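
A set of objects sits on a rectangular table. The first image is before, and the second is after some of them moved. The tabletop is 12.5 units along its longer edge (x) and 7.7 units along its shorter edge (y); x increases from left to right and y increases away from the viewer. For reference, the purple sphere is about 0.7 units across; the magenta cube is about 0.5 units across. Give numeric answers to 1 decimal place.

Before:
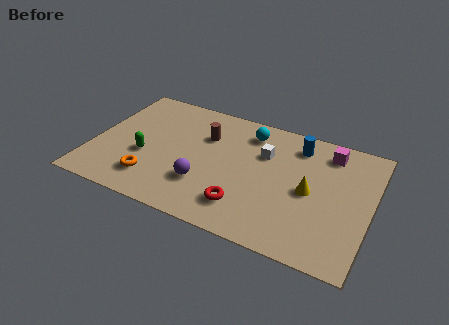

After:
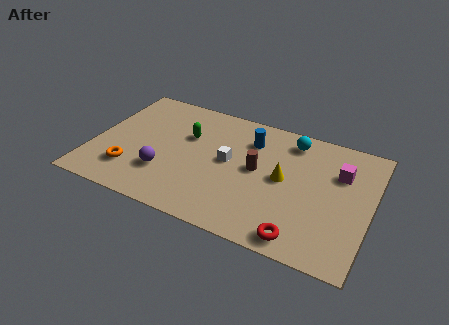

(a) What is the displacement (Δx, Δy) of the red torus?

(2.6, -0.8)

From the two frames, the red torus sits at roughly (7.1, 1.7) before and (9.7, 0.9) after.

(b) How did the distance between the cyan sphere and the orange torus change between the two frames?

+2.2

They were about 6.0 units apart before and 8.2 after — 2.2 units further apart.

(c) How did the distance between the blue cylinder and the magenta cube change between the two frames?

+2.7

Before: roughly 1.4 units apart; after: 4.1. That's 2.7 units further apart.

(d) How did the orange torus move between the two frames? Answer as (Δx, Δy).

(-1.0, 0.2)

From the two frames, the orange torus sits at roughly (2.9, 1.7) before and (1.9, 1.9) after.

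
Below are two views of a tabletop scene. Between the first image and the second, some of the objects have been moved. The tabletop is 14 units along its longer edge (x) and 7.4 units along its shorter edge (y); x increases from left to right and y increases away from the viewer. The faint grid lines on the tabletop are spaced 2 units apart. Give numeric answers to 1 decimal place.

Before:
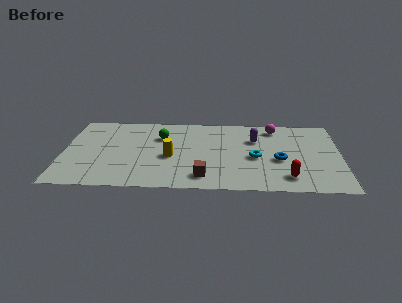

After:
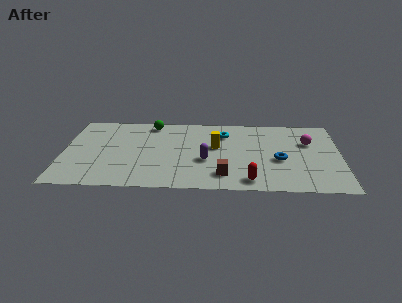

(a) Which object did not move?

the blue torus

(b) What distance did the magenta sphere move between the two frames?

2.2

The magenta sphere moved from about (10.7, 6.3) to (12.4, 4.9), a distance of √(1.7² + 1.4²) ≈ 2.2.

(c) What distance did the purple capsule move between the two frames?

3.3

The purple capsule moved from about (9.7, 5.1) to (7.2, 2.9), a distance of √(2.5² + 2.2²) ≈ 3.3.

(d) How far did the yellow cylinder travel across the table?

2.5

From (5.4, 3.2) to (7.7, 4.3), the yellow cylinder covered √(2.3² + 1.1²) ≈ 2.5 units.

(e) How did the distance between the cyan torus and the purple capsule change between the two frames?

+1.0

The distance was about 1.8 in the first image and 2.8 in the second, so they moved 1.0 units further apart.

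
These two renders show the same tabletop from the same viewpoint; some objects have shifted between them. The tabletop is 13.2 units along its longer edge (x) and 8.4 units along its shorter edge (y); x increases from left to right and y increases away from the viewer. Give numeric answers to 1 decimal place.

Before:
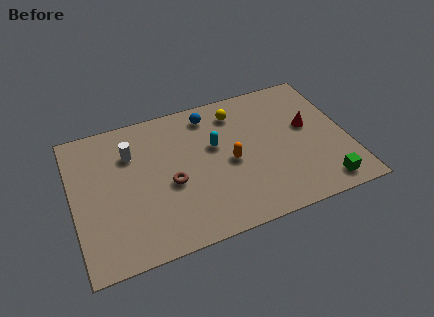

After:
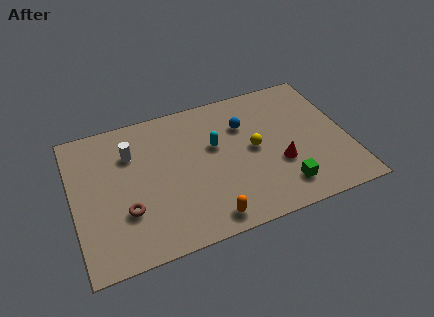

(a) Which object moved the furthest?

the orange capsule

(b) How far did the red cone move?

2.4

The red cone was near (11.4, 4.8) before and (9.8, 3.0) after, so it travelled √(1.6² + 1.8²) ≈ 2.4 units.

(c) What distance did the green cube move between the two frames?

2.0

The green cube moved from about (11.7, 1.1) to (9.8, 1.6), a distance of √(1.9² + 0.5²) ≈ 2.0.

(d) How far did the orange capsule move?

3.2

The orange capsule was near (7.5, 3.9) before and (6.1, 1.0) after, so it travelled √(1.4² + 2.9²) ≈ 3.2 units.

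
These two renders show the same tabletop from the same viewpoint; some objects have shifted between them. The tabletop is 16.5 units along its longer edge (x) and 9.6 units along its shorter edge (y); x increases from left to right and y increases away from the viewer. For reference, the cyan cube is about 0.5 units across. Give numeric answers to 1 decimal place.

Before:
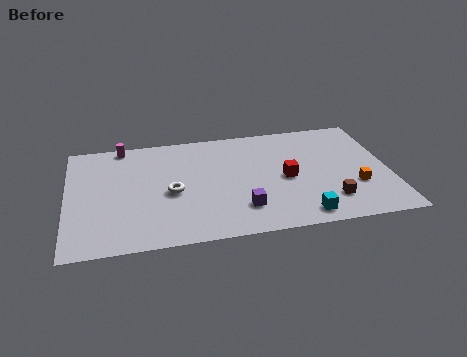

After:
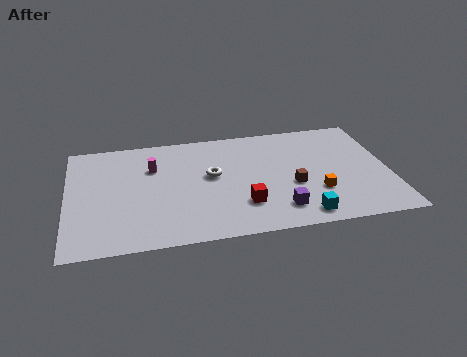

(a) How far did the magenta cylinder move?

2.7

The magenta cylinder moved from about (2.9, 8.8) to (4.4, 6.6), a distance of √(1.5² + 2.2²) ≈ 2.7.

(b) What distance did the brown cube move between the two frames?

2.4

The brown cube was near (13.3, 2.2) before and (11.5, 3.8) after, so it travelled √(1.8² + 1.6²) ≈ 2.4 units.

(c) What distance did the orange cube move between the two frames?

2.0

The orange cube moved from about (14.7, 3.2) to (12.7, 3.0), a distance of √(2.0² + 0.2²) ≈ 2.0.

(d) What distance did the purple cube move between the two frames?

1.9

The purple cube moved from about (8.8, 2.3) to (10.7, 1.9), a distance of √(1.9² + 0.4²) ≈ 1.9.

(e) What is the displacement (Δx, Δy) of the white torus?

(2.1, 1.1)

From the two frames, the white torus sits at roughly (5.3, 4.3) before and (7.4, 5.4) after.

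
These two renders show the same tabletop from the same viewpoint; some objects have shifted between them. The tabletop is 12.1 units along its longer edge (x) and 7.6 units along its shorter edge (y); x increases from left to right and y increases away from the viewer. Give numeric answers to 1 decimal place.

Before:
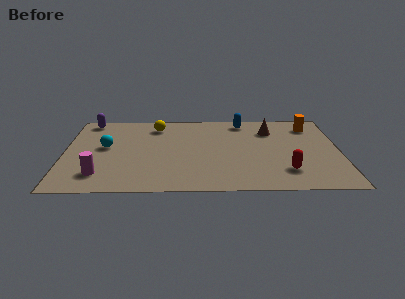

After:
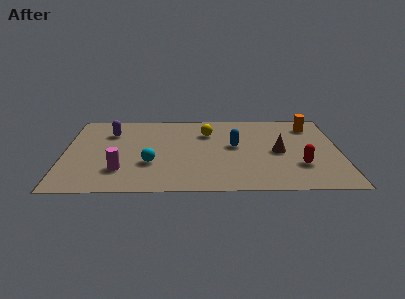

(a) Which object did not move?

the orange cylinder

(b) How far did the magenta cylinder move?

1.0

The magenta cylinder moved from about (1.6, 1.6) to (2.5, 2.0), a distance of √(0.9² + 0.4²) ≈ 1.0.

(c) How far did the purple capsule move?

1.6

The purple capsule moved from about (1.0, 6.8) to (2.0, 5.6), a distance of √(1.0² + 1.2²) ≈ 1.6.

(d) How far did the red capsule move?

0.8

The red capsule was near (9.7, 1.8) before and (10.3, 2.3) after, so it travelled √(0.6² + 0.5²) ≈ 0.8 units.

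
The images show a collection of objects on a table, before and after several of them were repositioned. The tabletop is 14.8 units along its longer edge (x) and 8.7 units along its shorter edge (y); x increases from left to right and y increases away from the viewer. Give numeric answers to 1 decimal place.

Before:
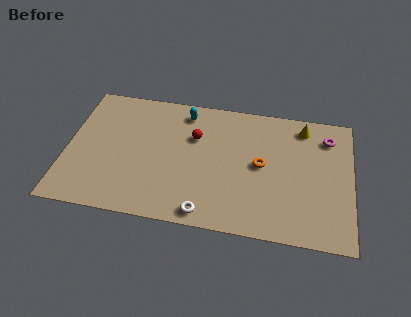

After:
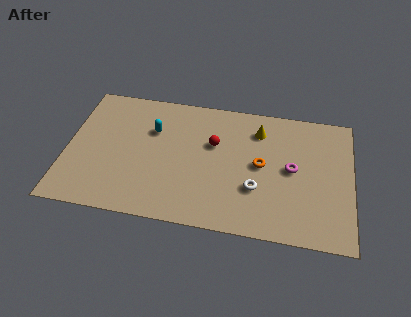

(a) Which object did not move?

the orange torus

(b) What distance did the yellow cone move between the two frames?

2.4

The yellow cone was near (12.2, 7.4) before and (9.9, 6.8) after, so it travelled √(2.3² + 0.6²) ≈ 2.4 units.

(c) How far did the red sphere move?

1.0

From (6.6, 5.8) to (7.6, 5.5), the red sphere covered √(1.0² + 0.3²) ≈ 1.0 units.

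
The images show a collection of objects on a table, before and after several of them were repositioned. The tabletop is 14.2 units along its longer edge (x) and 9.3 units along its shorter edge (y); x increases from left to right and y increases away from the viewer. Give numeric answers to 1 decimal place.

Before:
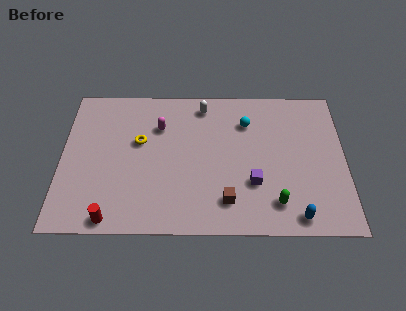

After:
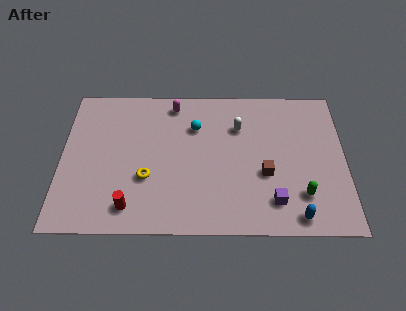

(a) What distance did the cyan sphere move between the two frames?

2.6

From (9.3, 6.9) to (6.7, 6.6), the cyan sphere covered √(2.6² + 0.3²) ≈ 2.6 units.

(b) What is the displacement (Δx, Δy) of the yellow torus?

(0.4, -2.3)

From the two frames, the yellow torus sits at roughly (3.9, 5.6) before and (4.3, 3.3) after.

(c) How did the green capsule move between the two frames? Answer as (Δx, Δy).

(1.3, 0.5)

From the two frames, the green capsule sits at roughly (10.7, 1.8) before and (12.0, 2.3) after.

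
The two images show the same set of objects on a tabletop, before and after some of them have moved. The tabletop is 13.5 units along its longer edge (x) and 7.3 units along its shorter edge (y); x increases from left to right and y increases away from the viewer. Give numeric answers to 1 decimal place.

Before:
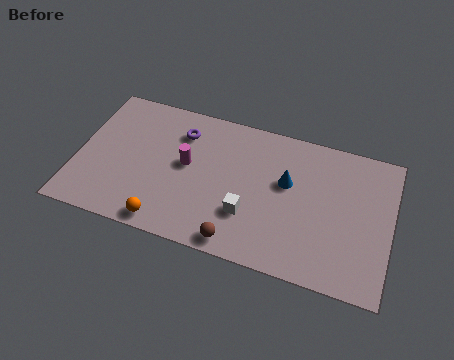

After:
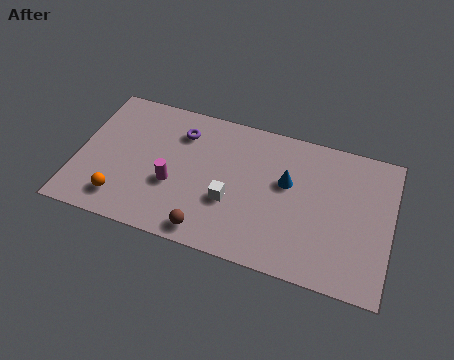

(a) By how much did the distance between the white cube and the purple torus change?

-0.8

The distance was about 4.6 in the first image and 3.8 in the second, so they moved 0.8 units closer together.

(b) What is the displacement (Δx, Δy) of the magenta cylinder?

(-0.5, -1.2)

The magenta cylinder was at about (4.7, 4.0) and moved to about (4.2, 2.8).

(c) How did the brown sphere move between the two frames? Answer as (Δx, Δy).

(-1.3, 0.1)

From the two frames, the brown sphere sits at roughly (7.2, 0.8) before and (5.9, 0.9) after.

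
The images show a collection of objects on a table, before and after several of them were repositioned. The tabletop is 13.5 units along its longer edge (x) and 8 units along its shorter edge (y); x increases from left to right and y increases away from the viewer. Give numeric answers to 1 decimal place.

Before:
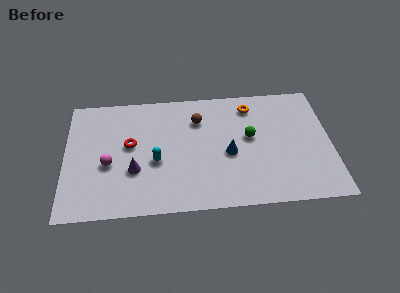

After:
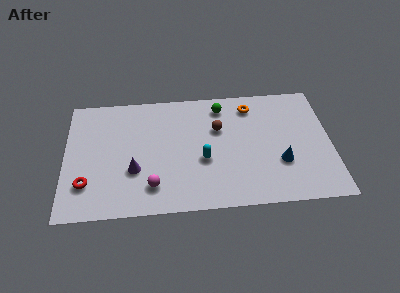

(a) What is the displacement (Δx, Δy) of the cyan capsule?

(2.4, -0.1)

The cyan capsule was at about (4.6, 3.3) and moved to about (7.0, 3.2).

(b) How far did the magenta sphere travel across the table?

2.7

The magenta sphere was near (2.2, 3.3) before and (4.4, 1.7) after, so it travelled √(2.2² + 1.6²) ≈ 2.7 units.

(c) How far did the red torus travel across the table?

3.3

The red torus was near (3.3, 4.5) before and (1.1, 2.1) after, so it travelled √(2.2² + 2.4²) ≈ 3.3 units.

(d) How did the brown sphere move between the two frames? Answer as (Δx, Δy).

(1.0, -0.7)

The brown sphere was at about (6.8, 5.9) and moved to about (7.8, 5.2).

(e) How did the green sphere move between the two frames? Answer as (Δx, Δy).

(-1.4, 2.2)

From the two frames, the green sphere sits at roughly (9.4, 4.5) before and (8.0, 6.7) after.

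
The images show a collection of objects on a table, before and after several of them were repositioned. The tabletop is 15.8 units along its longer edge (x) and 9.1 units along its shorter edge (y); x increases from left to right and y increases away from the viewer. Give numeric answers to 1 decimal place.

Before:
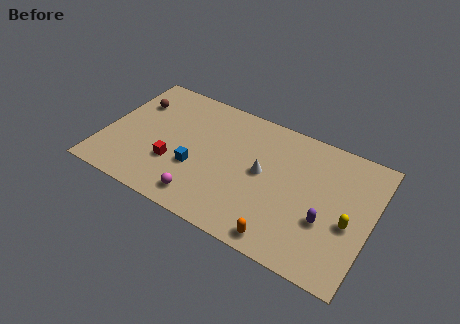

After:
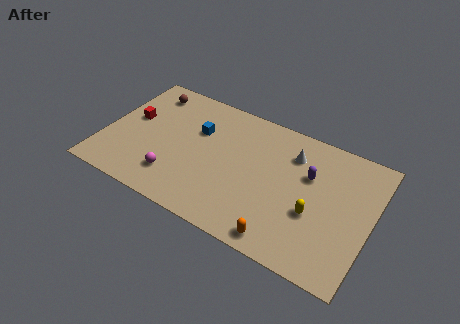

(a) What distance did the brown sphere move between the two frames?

1.3

The brown sphere was near (1.4, 6.5) before and (2.0, 7.6) after, so it travelled √(0.6² + 1.1²) ≈ 1.3 units.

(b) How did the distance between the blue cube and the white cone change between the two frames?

+1.6

The distance was about 4.1 in the first image and 5.7 in the second, so they moved 1.6 units further apart.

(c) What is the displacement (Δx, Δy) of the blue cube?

(-0.3, 2.7)

From the two frames, the blue cube sits at roughly (5.6, 3.3) before and (5.3, 6.0) after.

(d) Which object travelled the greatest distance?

the red cube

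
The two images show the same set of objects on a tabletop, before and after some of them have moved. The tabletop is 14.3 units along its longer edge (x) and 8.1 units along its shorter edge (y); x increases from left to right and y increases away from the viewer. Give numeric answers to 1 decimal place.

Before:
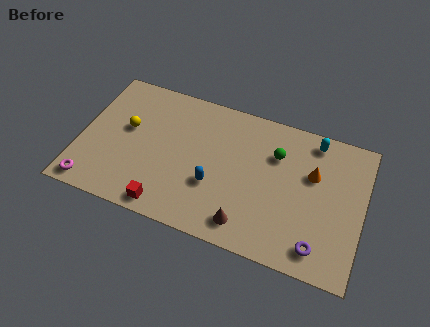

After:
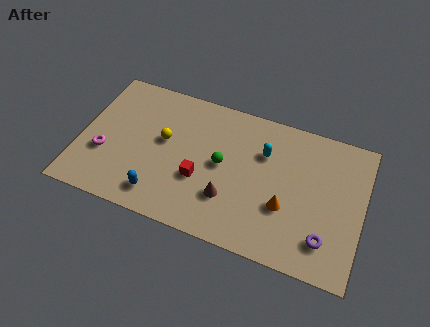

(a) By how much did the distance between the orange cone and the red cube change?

-3.9

They were about 8.2 units apart before and 4.3 after — 3.9 units closer together.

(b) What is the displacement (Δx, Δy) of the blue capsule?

(-2.6, -1.5)

From the two frames, the blue capsule sits at roughly (6.9, 2.9) before and (4.3, 1.4) after.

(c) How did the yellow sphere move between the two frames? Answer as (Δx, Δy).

(1.9, -0.1)

The yellow sphere was at about (2.3, 4.7) and moved to about (4.2, 4.6).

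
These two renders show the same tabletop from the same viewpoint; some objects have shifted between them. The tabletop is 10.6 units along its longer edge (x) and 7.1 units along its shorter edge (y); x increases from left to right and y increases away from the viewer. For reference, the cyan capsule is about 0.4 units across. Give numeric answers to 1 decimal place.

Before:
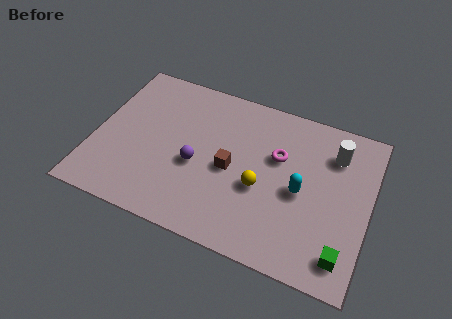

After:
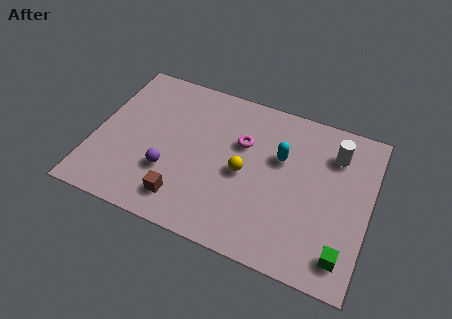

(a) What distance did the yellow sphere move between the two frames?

0.8

The yellow sphere was near (6.5, 2.9) before and (5.8, 3.3) after, so it travelled √(0.7² + 0.4²) ≈ 0.8 units.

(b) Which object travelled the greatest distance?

the brown cube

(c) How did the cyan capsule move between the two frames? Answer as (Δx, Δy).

(-0.9, 1.2)

From the two frames, the cyan capsule sits at roughly (8.0, 3.3) before and (7.1, 4.5) after.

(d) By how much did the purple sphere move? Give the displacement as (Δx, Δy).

(-1.0, -0.7)

The purple sphere started near (4.0, 3.0) and ended near (3.0, 2.3).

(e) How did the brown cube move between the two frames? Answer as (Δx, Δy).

(-1.6, -2.0)

From the two frames, the brown cube sits at roughly (5.3, 3.3) before and (3.7, 1.3) after.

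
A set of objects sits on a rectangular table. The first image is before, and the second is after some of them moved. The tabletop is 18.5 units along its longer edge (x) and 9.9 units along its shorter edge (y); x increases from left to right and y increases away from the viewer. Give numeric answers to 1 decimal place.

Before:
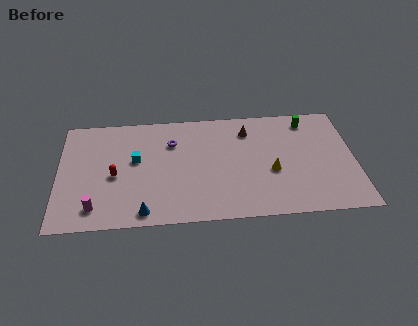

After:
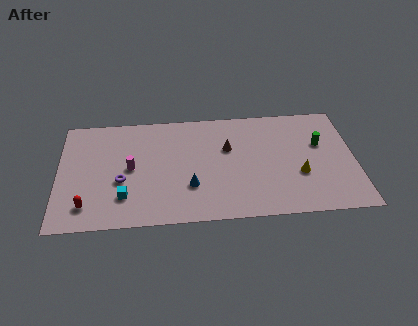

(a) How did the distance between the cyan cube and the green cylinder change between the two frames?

+1.6

The distance was about 11.2 in the first image and 12.8 in the second, so they moved 1.6 units further apart.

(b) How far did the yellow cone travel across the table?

1.7

The yellow cone was near (13.3, 4.0) before and (15.0, 3.6) after, so it travelled √(1.7² + 0.4²) ≈ 1.7 units.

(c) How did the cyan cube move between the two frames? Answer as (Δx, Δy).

(-0.7, -3.2)

From the two frames, the cyan cube sits at roughly (4.8, 5.7) before and (4.1, 2.5) after.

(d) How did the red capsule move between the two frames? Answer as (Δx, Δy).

(-1.7, -2.5)

From the two frames, the red capsule sits at roughly (3.5, 4.4) before and (1.8, 1.9) after.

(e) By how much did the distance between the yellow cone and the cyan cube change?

+2.3

Before: roughly 8.7 units apart; after: 11.0. That's 2.3 units further apart.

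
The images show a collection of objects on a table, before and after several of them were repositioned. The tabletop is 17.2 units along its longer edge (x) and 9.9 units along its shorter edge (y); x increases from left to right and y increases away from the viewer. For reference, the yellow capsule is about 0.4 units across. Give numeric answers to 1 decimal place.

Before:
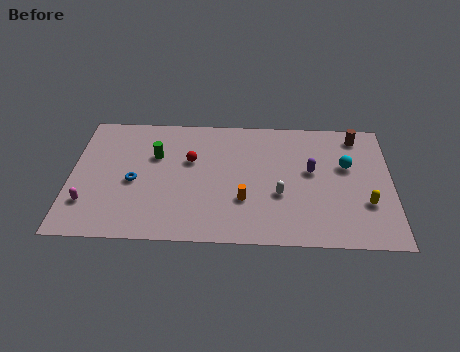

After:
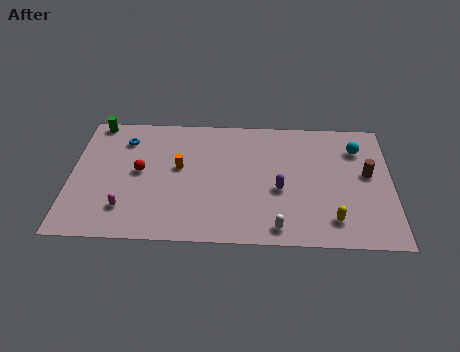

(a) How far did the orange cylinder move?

4.2

The orange cylinder was near (9.3, 3.2) before and (5.8, 5.6) after, so it travelled √(3.5² + 2.4²) ≈ 4.2 units.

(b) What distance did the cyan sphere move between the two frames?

1.5

From (14.8, 6.1) to (15.4, 7.5), the cyan sphere covered √(0.6² + 1.4²) ≈ 1.5 units.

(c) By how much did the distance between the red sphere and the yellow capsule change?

+0.9

The distance was about 9.9 in the first image and 10.8 in the second, so they moved 0.9 units further apart.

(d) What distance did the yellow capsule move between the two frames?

2.2

The yellow capsule moved from about (15.8, 3.2) to (14.0, 1.9), a distance of √(1.8² + 1.3²) ≈ 2.2.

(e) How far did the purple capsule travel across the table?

2.3

From (12.9, 5.6) to (11.2, 4.1), the purple capsule covered √(1.7² + 1.5²) ≈ 2.3 units.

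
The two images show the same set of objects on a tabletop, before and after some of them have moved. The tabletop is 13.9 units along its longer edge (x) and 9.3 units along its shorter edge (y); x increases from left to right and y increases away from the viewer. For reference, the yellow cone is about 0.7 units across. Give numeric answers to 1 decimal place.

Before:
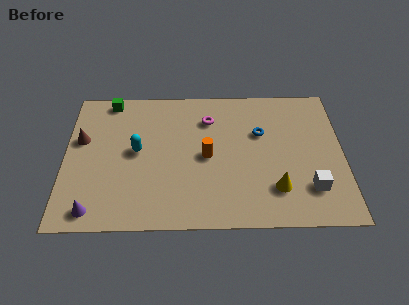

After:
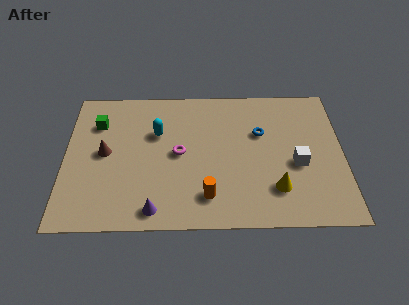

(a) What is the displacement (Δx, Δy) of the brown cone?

(1.2, -0.9)

The brown cone was at about (0.8, 5.7) and moved to about (2.0, 4.8).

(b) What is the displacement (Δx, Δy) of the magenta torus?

(-1.5, -2.3)

The magenta torus was at about (7.2, 7.0) and moved to about (5.7, 4.7).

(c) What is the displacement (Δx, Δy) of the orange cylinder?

(0.0, -2.6)

The orange cylinder was at about (7.1, 4.5) and moved to about (7.1, 1.9).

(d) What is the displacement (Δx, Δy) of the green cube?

(-0.6, -1.6)

The green cube was at about (2.2, 8.4) and moved to about (1.6, 6.8).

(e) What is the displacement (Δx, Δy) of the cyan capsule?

(1.0, 1.2)

From the two frames, the cyan capsule sits at roughly (3.6, 4.9) before and (4.6, 6.1) after.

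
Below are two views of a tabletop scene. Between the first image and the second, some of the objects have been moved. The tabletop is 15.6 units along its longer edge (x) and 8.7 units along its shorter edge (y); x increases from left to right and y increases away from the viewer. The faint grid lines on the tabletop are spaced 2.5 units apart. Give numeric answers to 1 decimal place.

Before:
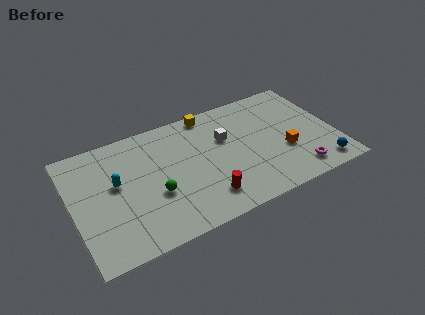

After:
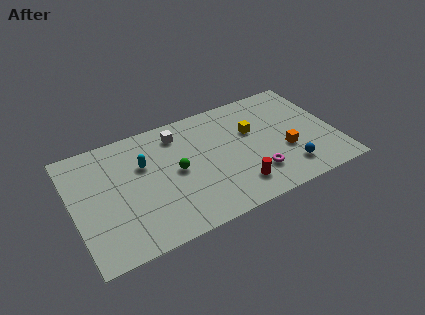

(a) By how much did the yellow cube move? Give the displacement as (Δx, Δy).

(2.3, -2.4)

The yellow cube started near (8.5, 7.9) and ended near (10.8, 5.5).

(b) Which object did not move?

the orange cube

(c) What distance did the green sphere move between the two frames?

1.8

The green sphere was near (4.7, 3.3) before and (6.1, 4.4) after, so it travelled √(1.4² + 1.1²) ≈ 1.8 units.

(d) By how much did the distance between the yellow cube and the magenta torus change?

-4.6

They were about 7.9 units apart before and 3.3 after — 4.6 units closer together.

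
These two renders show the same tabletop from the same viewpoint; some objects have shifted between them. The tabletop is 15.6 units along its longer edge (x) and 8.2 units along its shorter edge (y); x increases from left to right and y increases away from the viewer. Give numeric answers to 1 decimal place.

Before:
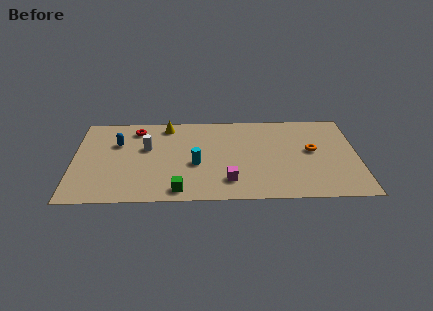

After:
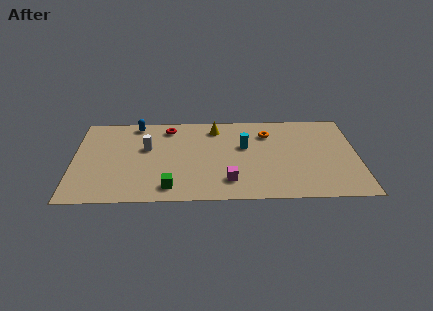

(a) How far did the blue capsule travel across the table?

2.1

From (2.4, 5.5) to (3.4, 7.3), the blue capsule covered √(1.0² + 1.8²) ≈ 2.1 units.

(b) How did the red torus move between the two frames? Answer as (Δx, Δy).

(1.8, 0.1)

From the two frames, the red torus sits at roughly (3.4, 6.8) before and (5.2, 6.9) after.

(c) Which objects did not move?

the white cylinder and the magenta cube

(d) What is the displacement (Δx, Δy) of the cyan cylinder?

(2.7, 1.6)

From the two frames, the cyan cylinder sits at roughly (6.7, 3.4) before and (9.4, 5.0) after.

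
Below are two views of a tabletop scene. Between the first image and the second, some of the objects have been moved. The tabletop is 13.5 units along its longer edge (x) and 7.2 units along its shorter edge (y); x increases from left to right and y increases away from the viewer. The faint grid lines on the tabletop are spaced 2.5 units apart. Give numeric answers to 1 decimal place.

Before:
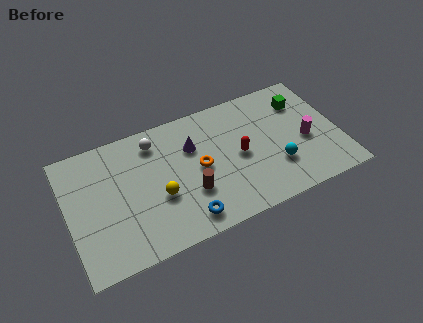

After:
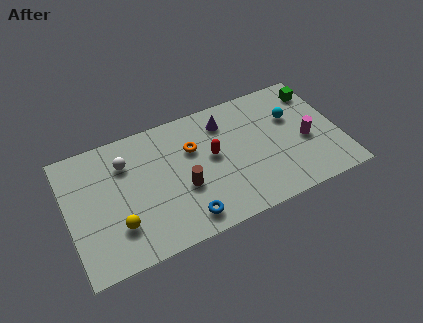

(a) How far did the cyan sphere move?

2.7

The cyan sphere was near (10.2, 2.2) before and (11.3, 4.7) after, so it travelled √(1.1² + 2.5²) ≈ 2.7 units.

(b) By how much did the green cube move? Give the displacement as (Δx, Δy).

(0.8, 0.4)

From the two frames, the green cube sits at roughly (11.9, 5.4) before and (12.7, 5.8) after.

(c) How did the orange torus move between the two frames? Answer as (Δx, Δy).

(-0.2, 1.2)

The orange torus started near (6.5, 3.6) and ended near (6.3, 4.8).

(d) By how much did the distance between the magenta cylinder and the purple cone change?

-1.2

They were about 5.8 units apart before and 4.6 after — 1.2 units closer together.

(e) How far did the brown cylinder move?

0.5

From (5.9, 2.4) to (5.6, 2.8), the brown cylinder covered √(0.3² + 0.4²) ≈ 0.5 units.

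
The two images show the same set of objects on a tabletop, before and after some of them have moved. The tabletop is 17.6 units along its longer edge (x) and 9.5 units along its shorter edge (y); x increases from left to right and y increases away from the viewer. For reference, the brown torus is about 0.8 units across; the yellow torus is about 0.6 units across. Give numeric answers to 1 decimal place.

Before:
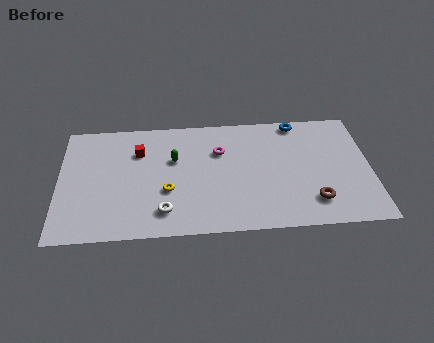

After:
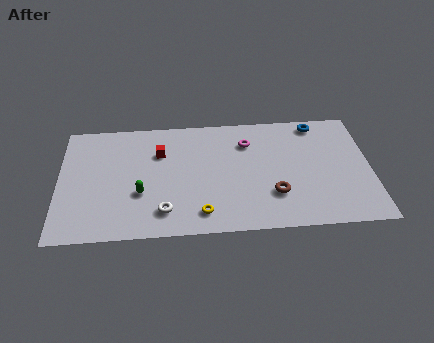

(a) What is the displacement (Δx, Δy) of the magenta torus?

(1.6, 0.6)

The magenta torus was at about (9.1, 6.5) and moved to about (10.7, 7.1).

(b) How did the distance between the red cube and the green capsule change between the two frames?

+1.2

Before: roughly 2.2 units apart; after: 3.4. That's 1.2 units further apart.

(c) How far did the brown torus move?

2.3

The brown torus moved from about (14.3, 2.1) to (12.1, 2.8), a distance of √(2.2² + 0.7²) ≈ 2.3.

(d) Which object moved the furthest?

the green capsule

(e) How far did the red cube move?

1.2

From (4.5, 6.8) to (5.7, 6.6), the red cube covered √(1.2² + 0.2²) ≈ 1.2 units.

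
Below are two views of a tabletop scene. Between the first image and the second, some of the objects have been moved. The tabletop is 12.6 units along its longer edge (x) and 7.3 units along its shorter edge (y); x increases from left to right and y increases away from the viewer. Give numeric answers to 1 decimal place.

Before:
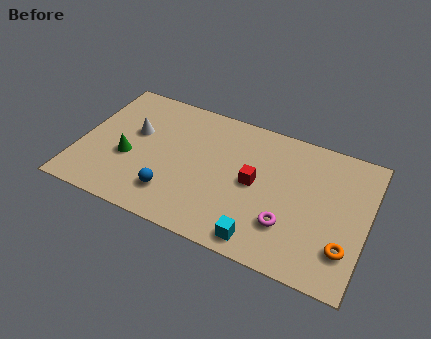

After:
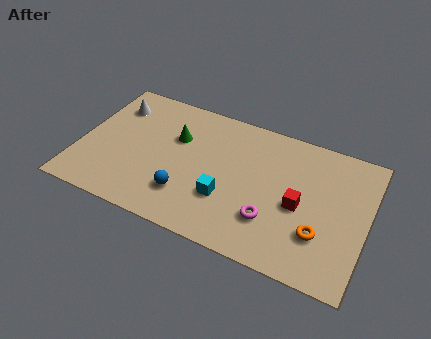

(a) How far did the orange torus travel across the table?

1.1

From (11.8, 1.9) to (10.7, 2.2), the orange torus covered √(1.1² + 0.3²) ≈ 1.1 units.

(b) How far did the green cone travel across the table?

2.7

The green cone was near (2.2, 2.9) before and (4.1, 4.8) after, so it travelled √(1.9² + 1.9²) ≈ 2.7 units.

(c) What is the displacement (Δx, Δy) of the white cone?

(-1.1, 1.2)

The white cone was at about (2.3, 4.4) and moved to about (1.2, 5.6).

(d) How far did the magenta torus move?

0.7

From (9.3, 2.1) to (8.6, 2.1), the magenta torus covered √(0.7² + 0.0²) ≈ 0.7 units.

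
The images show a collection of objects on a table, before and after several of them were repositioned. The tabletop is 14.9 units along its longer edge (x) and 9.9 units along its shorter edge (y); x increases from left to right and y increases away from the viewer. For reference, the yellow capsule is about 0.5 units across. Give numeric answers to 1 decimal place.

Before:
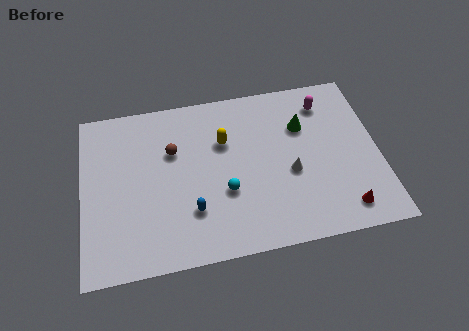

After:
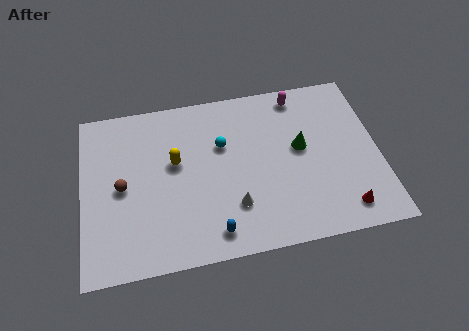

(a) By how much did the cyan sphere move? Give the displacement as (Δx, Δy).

(0.0, 2.8)

The cyan sphere started near (7.1, 3.6) and ended near (7.1, 6.4).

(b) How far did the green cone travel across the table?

1.3

From (11.2, 6.8) to (11.0, 5.5), the green cone covered √(0.2² + 1.3²) ≈ 1.3 units.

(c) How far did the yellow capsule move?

2.6

From (7.2, 6.6) to (4.7, 5.8), the yellow capsule covered √(2.5² + 0.8²) ≈ 2.6 units.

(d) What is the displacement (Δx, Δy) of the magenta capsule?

(-1.3, 0.7)

The magenta capsule started near (12.4, 8.0) and ended near (11.1, 8.7).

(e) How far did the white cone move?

3.2

The white cone moved from about (10.4, 4.1) to (7.5, 2.7), a distance of √(2.9² + 1.4²) ≈ 3.2.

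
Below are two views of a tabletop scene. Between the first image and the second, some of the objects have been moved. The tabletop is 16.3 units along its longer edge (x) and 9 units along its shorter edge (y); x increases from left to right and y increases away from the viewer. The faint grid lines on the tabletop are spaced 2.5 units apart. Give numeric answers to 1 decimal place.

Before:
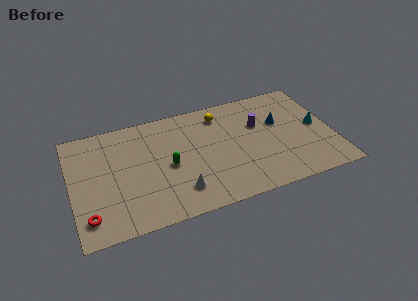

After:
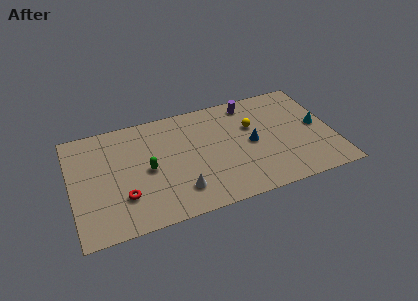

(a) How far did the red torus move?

2.4

The red torus was near (0.9, 1.7) before and (3.1, 2.6) after, so it travelled √(2.2² + 0.9²) ≈ 2.4 units.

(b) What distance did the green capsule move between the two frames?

1.3

The green capsule was near (6.0, 4.2) before and (4.7, 4.3) after, so it travelled √(1.3² + 0.1²) ≈ 1.3 units.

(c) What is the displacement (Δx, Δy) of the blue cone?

(-1.9, -1.2)

The blue cone started near (13.1, 5.6) and ended near (11.2, 4.4).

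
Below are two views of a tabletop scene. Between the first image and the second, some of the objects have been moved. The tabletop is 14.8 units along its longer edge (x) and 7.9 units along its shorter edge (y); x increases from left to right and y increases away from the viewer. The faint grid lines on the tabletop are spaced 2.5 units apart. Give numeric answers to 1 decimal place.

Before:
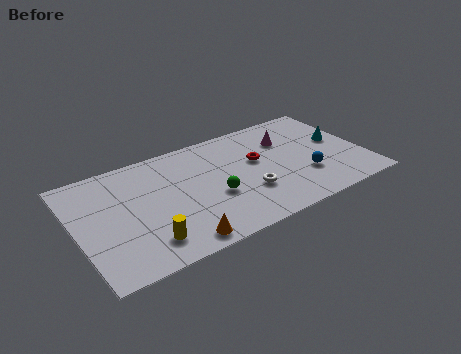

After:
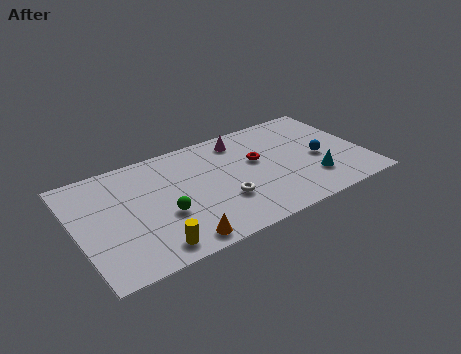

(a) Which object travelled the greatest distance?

the cyan cone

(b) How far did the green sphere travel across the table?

2.6

From (6.9, 3.1) to (4.3, 3.0), the green sphere covered √(2.6² + 0.1²) ≈ 2.6 units.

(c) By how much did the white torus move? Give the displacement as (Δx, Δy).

(-1.3, 0.0)

From the two frames, the white torus sits at roughly (8.6, 2.6) before and (7.3, 2.6) after.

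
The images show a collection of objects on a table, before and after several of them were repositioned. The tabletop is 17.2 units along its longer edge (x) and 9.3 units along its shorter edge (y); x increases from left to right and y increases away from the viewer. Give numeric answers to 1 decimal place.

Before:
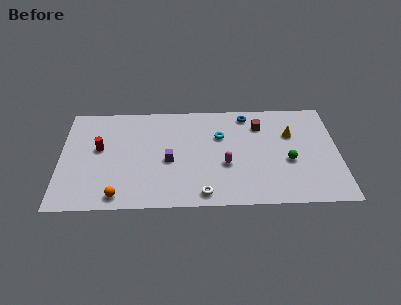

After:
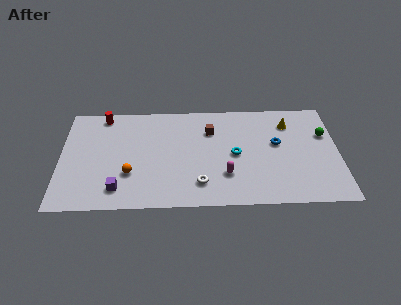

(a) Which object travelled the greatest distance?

the purple cube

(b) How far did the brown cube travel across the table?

3.1

The brown cube moved from about (12.4, 7.1) to (9.3, 6.7), a distance of √(3.1² + 0.4²) ≈ 3.1.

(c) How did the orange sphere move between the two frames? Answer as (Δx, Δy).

(0.7, 1.9)

From the two frames, the orange sphere sits at roughly (3.6, 1.1) before and (4.3, 3.0) after.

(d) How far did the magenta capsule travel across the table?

0.9

From (10.2, 3.6) to (10.2, 2.7), the magenta capsule covered √(0.0² + 0.9²) ≈ 0.9 units.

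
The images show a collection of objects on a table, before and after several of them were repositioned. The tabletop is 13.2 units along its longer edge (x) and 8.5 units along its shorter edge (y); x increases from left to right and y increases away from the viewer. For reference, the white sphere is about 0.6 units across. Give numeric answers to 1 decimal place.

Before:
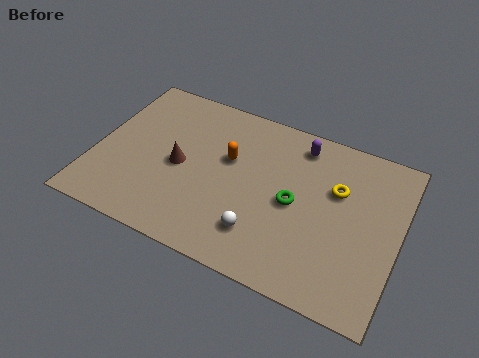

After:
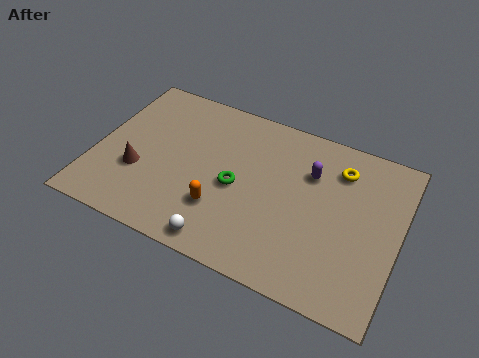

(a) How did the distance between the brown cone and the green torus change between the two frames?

-0.7

They were about 5.0 units apart before and 4.3 after — 0.7 units closer together.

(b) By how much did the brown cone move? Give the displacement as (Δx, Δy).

(-1.7, -1.0)

The brown cone started near (3.7, 4.0) and ended near (2.0, 3.0).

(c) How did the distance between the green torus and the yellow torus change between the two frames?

+2.8

The distance was about 2.2 in the first image and 5.0 in the second, so they moved 2.8 units further apart.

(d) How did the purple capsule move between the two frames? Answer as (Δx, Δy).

(0.6, -1.3)

The purple capsule was at about (8.6, 7.2) and moved to about (9.2, 5.9).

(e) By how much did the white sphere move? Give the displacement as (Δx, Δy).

(-1.5, -1.1)

From the two frames, the white sphere sits at roughly (7.5, 2.0) before and (6.0, 0.9) after.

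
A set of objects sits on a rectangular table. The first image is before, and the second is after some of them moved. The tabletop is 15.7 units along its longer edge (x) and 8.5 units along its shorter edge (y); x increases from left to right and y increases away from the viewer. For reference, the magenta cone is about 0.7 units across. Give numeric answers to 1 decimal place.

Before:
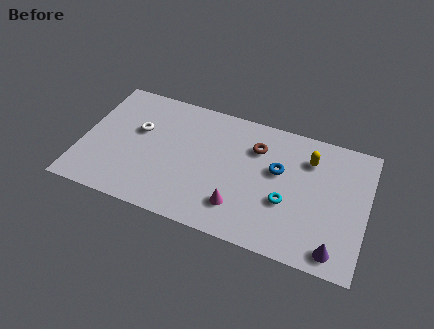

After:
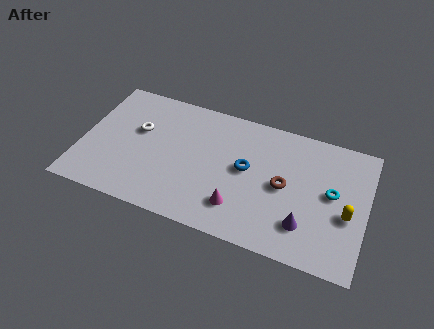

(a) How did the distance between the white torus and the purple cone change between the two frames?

-1.9

The distance was about 11.9 in the first image and 10.0 in the second, so they moved 1.9 units closer together.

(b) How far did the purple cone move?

2.0

The purple cone moved from about (14.2, 1.1) to (12.5, 2.1), a distance of √(1.7² + 1.0²) ≈ 2.0.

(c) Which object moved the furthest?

the yellow capsule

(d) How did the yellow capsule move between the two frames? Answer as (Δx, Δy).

(2.3, -2.9)

The yellow capsule was at about (12.4, 6.4) and moved to about (14.7, 3.5).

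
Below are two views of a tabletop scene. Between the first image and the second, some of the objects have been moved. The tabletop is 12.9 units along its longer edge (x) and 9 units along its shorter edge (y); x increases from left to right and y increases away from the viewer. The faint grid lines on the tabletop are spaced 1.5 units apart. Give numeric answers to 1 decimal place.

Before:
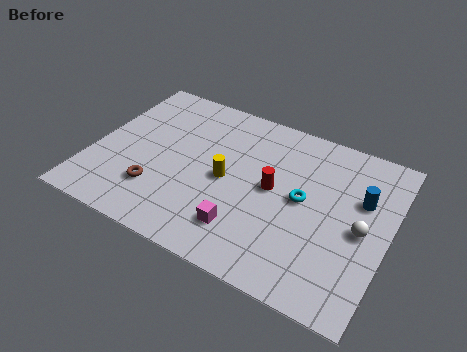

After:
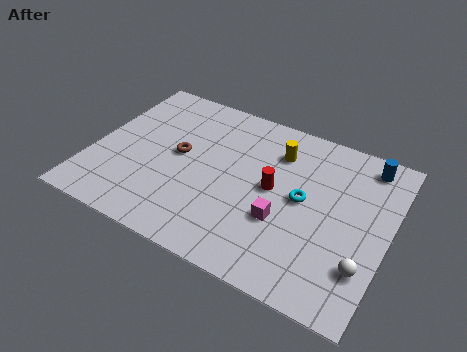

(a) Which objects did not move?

the cyan torus and the red cylinder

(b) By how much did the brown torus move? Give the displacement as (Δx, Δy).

(0.6, 2.4)

The brown torus started near (3.1, 2.4) and ended near (3.7, 4.8).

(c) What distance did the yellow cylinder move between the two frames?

3.1

The yellow cylinder moved from about (5.9, 4.3) to (7.8, 6.8), a distance of √(1.9² + 2.5²) ≈ 3.1.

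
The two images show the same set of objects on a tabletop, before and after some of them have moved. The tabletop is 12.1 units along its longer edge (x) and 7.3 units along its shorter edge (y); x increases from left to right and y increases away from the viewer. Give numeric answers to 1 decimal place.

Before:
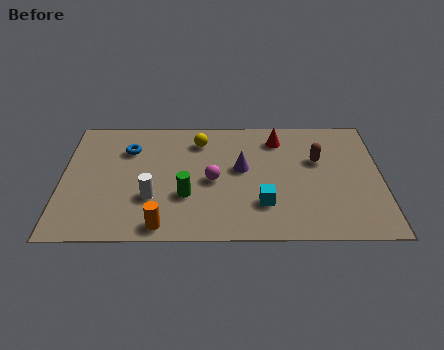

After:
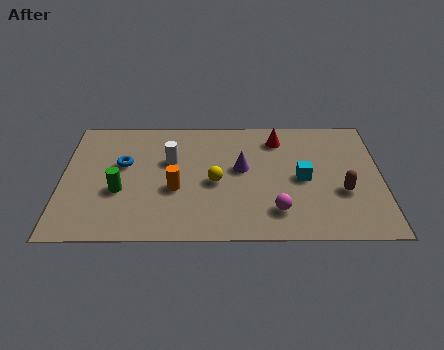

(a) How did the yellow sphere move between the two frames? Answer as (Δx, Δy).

(0.6, -2.5)

The yellow sphere started near (5.2, 5.8) and ended near (5.8, 3.3).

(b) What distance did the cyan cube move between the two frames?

2.1

The cyan cube moved from about (7.6, 2.0) to (9.1, 3.5), a distance of √(1.5² + 1.5²) ≈ 2.1.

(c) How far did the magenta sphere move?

3.0

From (5.7, 3.4) to (8.1, 1.6), the magenta sphere covered √(2.4² + 1.8²) ≈ 3.0 units.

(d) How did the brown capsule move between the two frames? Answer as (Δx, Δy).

(0.9, -1.9)

The brown capsule started near (9.7, 4.6) and ended near (10.6, 2.7).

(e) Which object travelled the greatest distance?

the magenta sphere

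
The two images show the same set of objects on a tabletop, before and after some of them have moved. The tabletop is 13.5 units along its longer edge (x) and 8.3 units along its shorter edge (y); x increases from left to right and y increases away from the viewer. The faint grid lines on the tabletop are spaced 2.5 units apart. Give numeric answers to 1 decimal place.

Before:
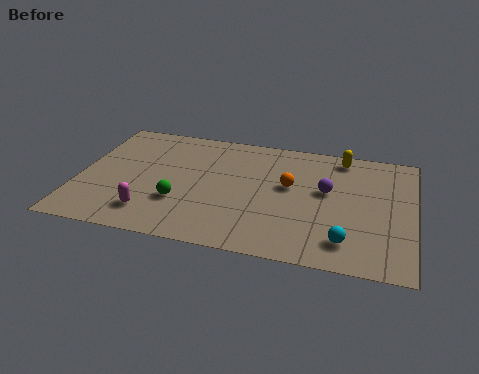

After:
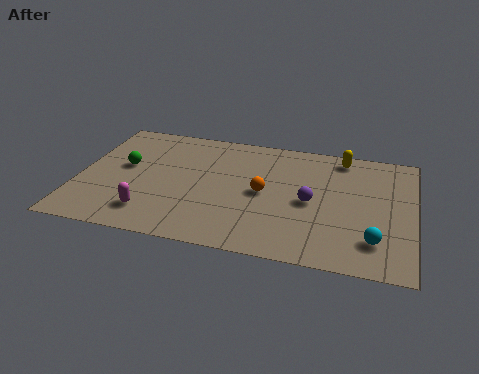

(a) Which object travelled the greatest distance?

the green sphere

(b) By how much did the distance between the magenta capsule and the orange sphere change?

-1.2

They were about 6.2 units apart before and 5.0 after — 1.2 units closer together.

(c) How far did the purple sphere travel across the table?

1.1

From (10.0, 4.8) to (9.4, 3.9), the purple sphere covered √(0.6² + 0.9²) ≈ 1.1 units.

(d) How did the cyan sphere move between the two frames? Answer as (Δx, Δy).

(1.1, 0.3)

The cyan sphere started near (10.9, 1.6) and ended near (12.0, 1.9).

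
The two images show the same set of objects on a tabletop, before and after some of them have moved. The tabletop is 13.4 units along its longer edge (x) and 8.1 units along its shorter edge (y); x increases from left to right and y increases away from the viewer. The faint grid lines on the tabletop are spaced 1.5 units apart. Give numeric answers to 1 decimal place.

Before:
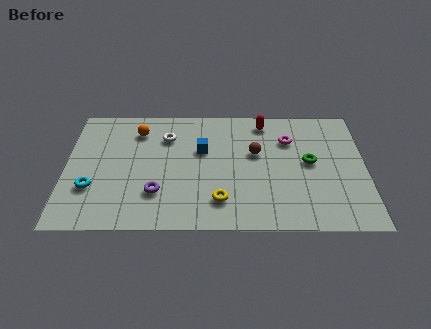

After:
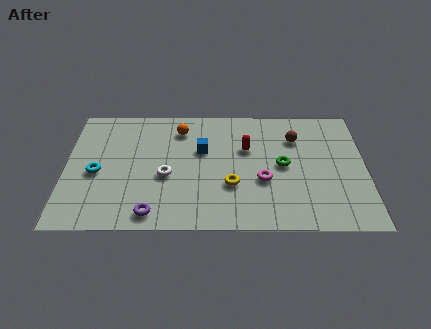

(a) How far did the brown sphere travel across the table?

2.1

From (8.5, 4.9) to (10.3, 5.9), the brown sphere covered √(1.8² + 1.0²) ≈ 2.1 units.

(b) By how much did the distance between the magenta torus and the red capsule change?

+0.6

The distance was about 1.6 in the first image and 2.2 in the second, so they moved 0.6 units further apart.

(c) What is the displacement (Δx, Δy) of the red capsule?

(-0.8, -1.8)

The red capsule was at about (8.9, 7.0) and moved to about (8.1, 5.2).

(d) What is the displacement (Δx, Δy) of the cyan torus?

(0.2, 1.0)

The cyan torus started near (1.2, 2.6) and ended near (1.4, 3.6).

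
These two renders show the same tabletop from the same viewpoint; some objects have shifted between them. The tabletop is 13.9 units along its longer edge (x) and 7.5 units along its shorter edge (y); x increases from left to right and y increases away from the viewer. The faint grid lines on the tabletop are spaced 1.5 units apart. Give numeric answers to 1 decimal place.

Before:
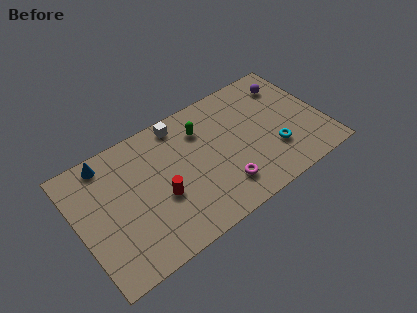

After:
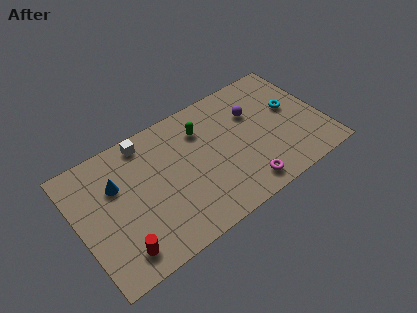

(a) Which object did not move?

the green capsule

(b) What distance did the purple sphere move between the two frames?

2.3

From (12.4, 5.9) to (10.2, 5.1), the purple sphere covered √(2.2² + 0.8²) ≈ 2.3 units.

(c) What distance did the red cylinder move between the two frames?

3.1

From (4.5, 3.0) to (1.9, 1.3), the red cylinder covered √(2.6² + 1.7²) ≈ 3.1 units.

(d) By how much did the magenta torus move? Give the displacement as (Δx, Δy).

(1.1, -0.6)

From the two frames, the magenta torus sits at roughly (7.8, 1.7) before and (8.9, 1.1) after.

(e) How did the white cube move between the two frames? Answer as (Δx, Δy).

(-2.0, 0.0)

The white cube was at about (6.2, 6.6) and moved to about (4.2, 6.6).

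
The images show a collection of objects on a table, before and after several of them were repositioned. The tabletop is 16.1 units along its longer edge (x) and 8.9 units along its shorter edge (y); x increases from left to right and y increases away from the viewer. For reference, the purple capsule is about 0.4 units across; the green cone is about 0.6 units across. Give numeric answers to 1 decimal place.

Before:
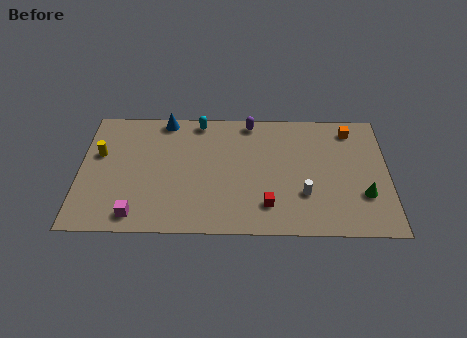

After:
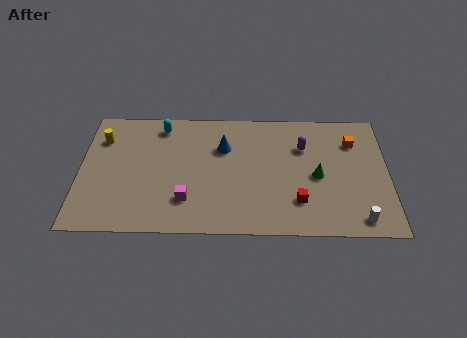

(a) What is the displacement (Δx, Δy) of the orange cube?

(0.1, -0.9)

From the two frames, the orange cube sits at roughly (14.2, 7.5) before and (14.3, 6.6) after.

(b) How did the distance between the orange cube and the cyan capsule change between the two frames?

+2.1

Before: roughly 8.0 units apart; after: 10.1. That's 2.1 units further apart.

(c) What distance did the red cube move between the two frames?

1.6

The red cube moved from about (9.8, 2.0) to (11.4, 2.3), a distance of √(1.6² + 0.3²) ≈ 1.6.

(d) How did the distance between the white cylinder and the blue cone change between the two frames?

-0.4

They were about 9.0 units apart before and 8.6 after — 0.4 units closer together.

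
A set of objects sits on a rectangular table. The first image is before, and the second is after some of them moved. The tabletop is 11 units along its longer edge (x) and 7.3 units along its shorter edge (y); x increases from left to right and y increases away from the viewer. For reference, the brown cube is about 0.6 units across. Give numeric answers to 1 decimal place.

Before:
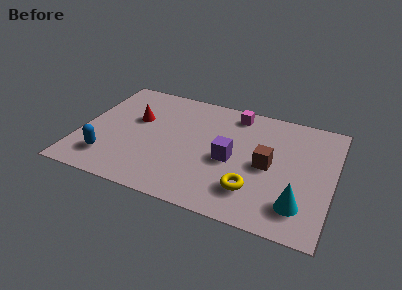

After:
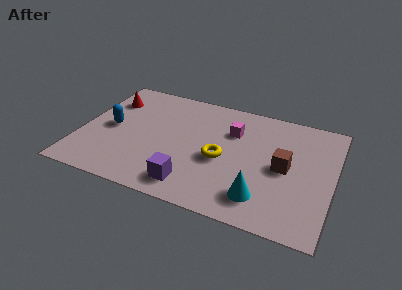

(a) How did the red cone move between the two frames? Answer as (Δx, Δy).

(-1.3, 0.9)

The red cone started near (2.3, 4.5) and ended near (1.0, 5.4).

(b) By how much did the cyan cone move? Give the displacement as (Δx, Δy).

(-1.6, -0.1)

The cyan cone started near (9.7, 1.6) and ended near (8.1, 1.5).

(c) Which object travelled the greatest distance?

the purple cube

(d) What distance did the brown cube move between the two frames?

0.7

The brown cube was near (8.2, 3.5) before and (8.9, 3.6) after, so it travelled √(0.7² + 0.1²) ≈ 0.7 units.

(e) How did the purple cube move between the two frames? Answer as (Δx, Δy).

(-1.5, -2.1)

The purple cube was at about (6.6, 3.3) and moved to about (5.1, 1.2).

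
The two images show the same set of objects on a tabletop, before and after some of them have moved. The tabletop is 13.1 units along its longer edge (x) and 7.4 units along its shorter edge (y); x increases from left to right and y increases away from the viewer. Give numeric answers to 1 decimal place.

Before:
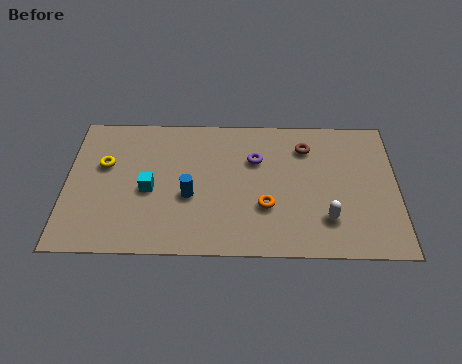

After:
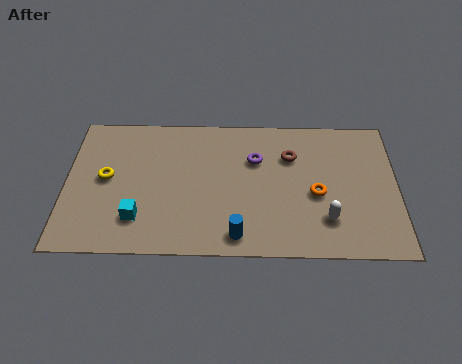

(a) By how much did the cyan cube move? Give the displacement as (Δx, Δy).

(-0.4, -1.5)

The cyan cube started near (3.3, 3.3) and ended near (2.9, 1.8).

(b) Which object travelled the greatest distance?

the blue cylinder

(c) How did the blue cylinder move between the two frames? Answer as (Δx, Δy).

(1.9, -2.0)

From the two frames, the blue cylinder sits at roughly (4.9, 3.0) before and (6.8, 1.0) after.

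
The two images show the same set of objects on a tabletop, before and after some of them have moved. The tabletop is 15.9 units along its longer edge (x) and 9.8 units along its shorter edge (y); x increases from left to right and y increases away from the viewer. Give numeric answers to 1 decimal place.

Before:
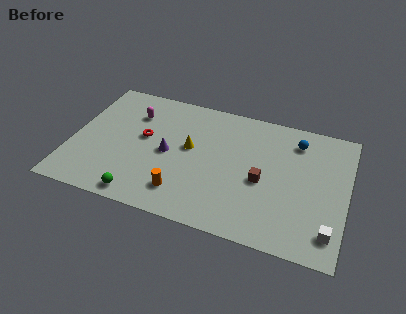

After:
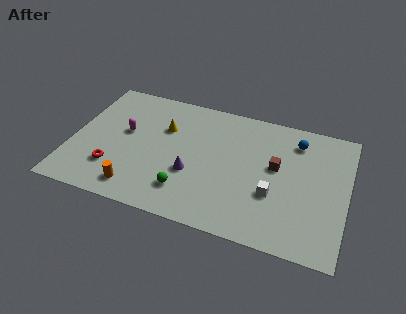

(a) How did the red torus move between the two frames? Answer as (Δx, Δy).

(-1.5, -2.9)

From the two frames, the red torus sits at roughly (4.1, 5.5) before and (2.6, 2.6) after.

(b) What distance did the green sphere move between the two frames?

2.8

The green sphere was near (4.4, 1.0) before and (6.9, 2.2) after, so it travelled √(2.5² + 1.2²) ≈ 2.8 units.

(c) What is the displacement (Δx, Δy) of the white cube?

(-3.3, 1.7)

The white cube started near (15.1, 1.8) and ended near (11.8, 3.5).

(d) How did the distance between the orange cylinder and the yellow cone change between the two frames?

+1.7

They were about 3.5 units apart before and 5.2 after — 1.7 units further apart.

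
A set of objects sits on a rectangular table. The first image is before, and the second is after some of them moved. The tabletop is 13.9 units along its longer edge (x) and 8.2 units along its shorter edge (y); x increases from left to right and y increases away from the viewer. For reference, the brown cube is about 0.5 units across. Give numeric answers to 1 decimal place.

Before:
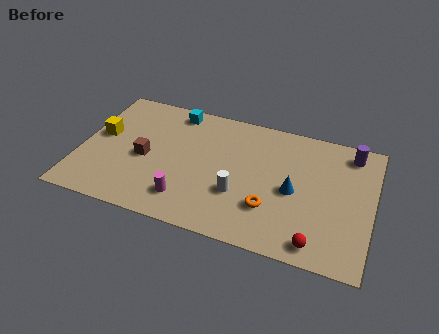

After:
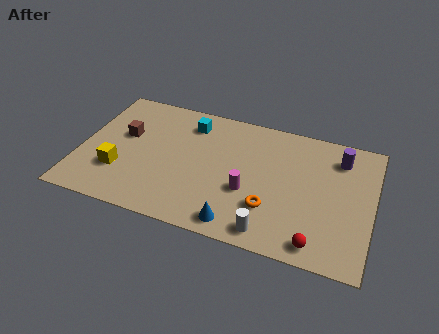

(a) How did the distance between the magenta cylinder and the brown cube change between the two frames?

+3.4

They were about 3.0 units apart before and 6.4 after — 3.4 units further apart.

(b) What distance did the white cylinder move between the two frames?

2.4

The white cylinder was near (7.7, 2.8) before and (9.3, 1.0) after, so it travelled √(1.6² + 1.8²) ≈ 2.4 units.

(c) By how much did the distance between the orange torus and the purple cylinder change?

-0.7

Before: roughly 5.8 units apart; after: 5.1. That's 0.7 units closer together.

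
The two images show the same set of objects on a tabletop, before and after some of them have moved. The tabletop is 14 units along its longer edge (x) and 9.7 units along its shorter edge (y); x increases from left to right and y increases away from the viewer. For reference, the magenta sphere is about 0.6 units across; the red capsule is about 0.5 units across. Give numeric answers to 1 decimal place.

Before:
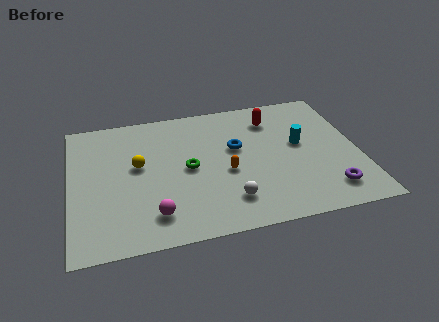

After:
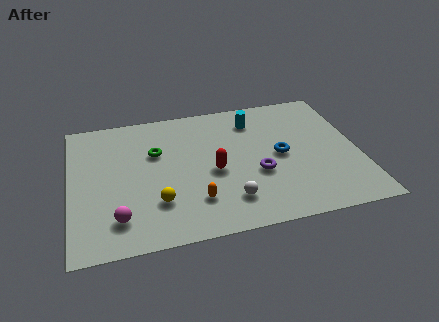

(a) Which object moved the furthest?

the red capsule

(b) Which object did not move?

the white sphere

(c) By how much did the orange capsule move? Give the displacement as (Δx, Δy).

(-1.6, -1.7)

The orange capsule was at about (7.5, 4.1) and moved to about (5.9, 2.4).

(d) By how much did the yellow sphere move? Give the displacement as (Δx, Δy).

(0.8, -2.8)

From the two frames, the yellow sphere sits at roughly (3.3, 5.5) before and (4.1, 2.7) after.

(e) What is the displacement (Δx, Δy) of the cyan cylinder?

(-2.1, 2.3)

The cyan cylinder started near (11.2, 5.4) and ended near (9.1, 7.7).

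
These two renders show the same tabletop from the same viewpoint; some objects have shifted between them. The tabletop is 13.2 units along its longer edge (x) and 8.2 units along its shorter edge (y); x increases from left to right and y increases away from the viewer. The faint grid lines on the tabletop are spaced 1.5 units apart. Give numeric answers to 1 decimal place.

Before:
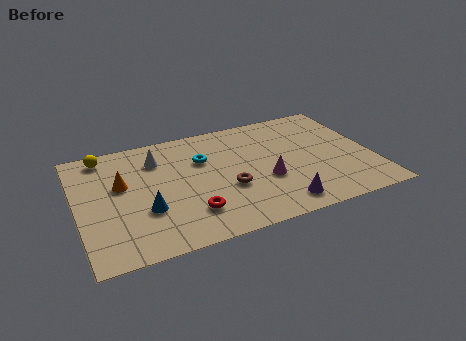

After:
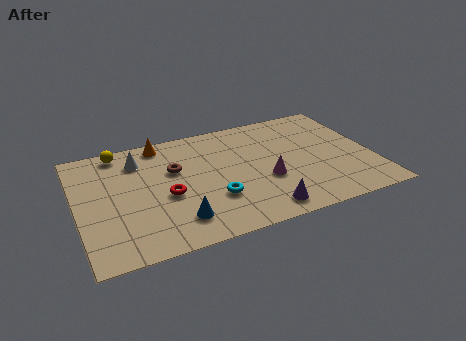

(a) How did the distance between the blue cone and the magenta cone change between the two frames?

-1.1

They were about 5.4 units apart before and 4.3 after — 1.1 units closer together.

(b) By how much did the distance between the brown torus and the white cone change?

-2.3

Before: roughly 4.2 units apart; after: 1.9. That's 2.3 units closer together.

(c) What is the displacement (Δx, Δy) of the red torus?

(-0.9, 1.5)

The red torus was at about (4.8, 2.0) and moved to about (3.9, 3.5).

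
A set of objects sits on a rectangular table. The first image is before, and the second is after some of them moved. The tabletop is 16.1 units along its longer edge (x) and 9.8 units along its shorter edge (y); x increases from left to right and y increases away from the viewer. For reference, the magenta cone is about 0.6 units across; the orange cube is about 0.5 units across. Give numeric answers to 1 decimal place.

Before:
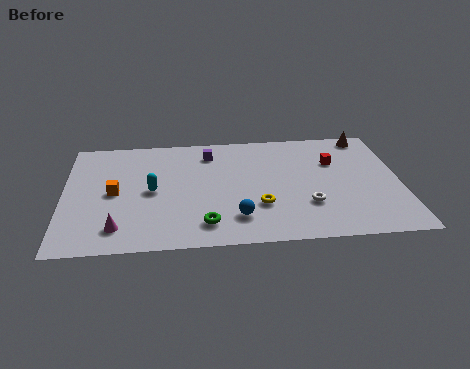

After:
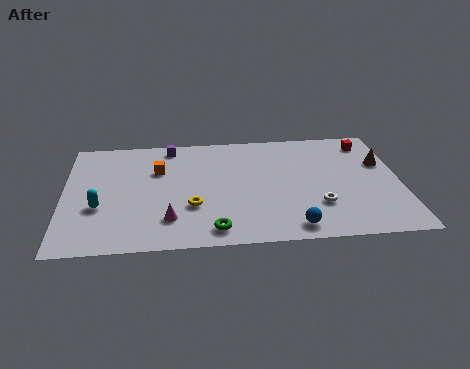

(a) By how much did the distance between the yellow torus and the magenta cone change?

-5.3

The distance was about 6.8 in the first image and 1.5 in the second, so they moved 5.3 units closer together.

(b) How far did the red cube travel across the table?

2.3

The red cube was near (13.0, 6.6) before and (14.7, 8.2) after, so it travelled √(1.7² + 1.6²) ≈ 2.3 units.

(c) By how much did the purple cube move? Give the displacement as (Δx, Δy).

(-1.9, 0.8)

From the two frames, the purple cube sits at roughly (7.0, 7.9) before and (5.1, 8.7) after.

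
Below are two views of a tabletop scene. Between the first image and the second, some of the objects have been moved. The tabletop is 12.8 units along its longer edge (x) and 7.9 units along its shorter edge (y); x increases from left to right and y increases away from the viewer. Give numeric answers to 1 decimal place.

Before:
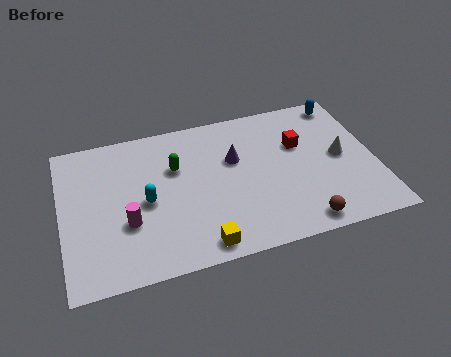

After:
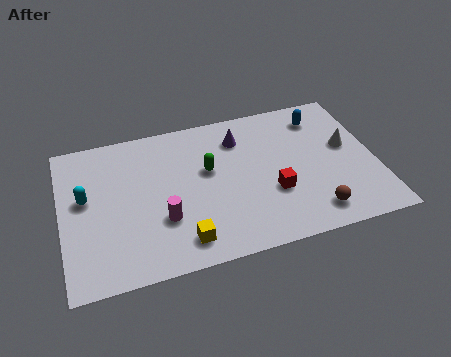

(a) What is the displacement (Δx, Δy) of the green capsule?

(1.3, -0.5)

From the two frames, the green capsule sits at roughly (4.7, 5.2) before and (6.0, 4.7) after.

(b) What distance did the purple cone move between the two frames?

1.1

From (7.1, 5.0) to (7.4, 6.1), the purple cone covered √(0.3² + 1.1²) ≈ 1.1 units.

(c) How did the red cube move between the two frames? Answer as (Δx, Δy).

(-1.3, -2.3)

The red cube was at about (9.8, 5.1) and moved to about (8.5, 2.8).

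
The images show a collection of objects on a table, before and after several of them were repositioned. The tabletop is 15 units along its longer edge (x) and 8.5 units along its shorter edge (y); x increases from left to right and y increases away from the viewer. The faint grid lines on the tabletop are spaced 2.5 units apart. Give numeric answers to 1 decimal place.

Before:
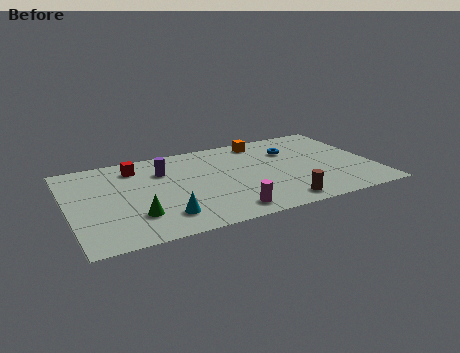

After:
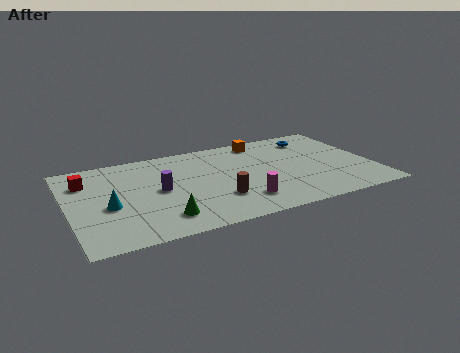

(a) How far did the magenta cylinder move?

1.1

The magenta cylinder was near (7.4, 1.2) before and (8.2, 1.9) after, so it travelled √(0.8² + 0.7²) ≈ 1.1 units.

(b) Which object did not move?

the orange cube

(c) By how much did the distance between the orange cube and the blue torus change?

+0.7

They were about 1.9 units apart before and 2.6 after — 0.7 units further apart.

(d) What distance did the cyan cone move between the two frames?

3.1

The cyan cone moved from about (4.4, 1.8) to (1.9, 3.6), a distance of √(2.5² + 1.8²) ≈ 3.1.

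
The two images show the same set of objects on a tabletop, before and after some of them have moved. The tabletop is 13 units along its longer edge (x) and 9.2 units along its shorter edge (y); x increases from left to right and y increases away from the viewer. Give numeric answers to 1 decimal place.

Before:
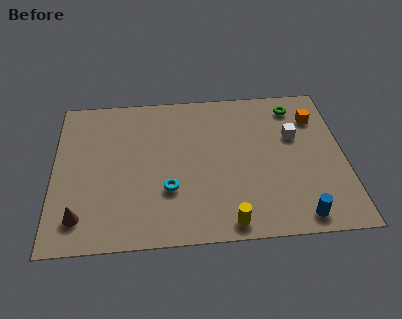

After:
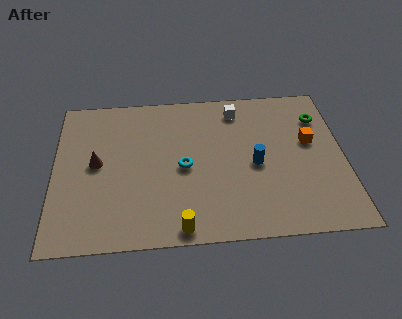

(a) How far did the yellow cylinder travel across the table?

2.1

From (7.7, 0.9) to (5.6, 0.8), the yellow cylinder covered √(2.1² + 0.1²) ≈ 2.1 units.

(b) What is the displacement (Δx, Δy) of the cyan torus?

(0.7, 1.3)

The cyan torus was at about (5.1, 3.0) and moved to about (5.8, 4.3).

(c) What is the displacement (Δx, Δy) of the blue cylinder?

(-1.8, 3.2)

From the two frames, the blue cylinder sits at roughly (10.8, 1.0) before and (9.0, 4.2) after.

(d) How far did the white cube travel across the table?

3.1

The white cube moved from about (10.8, 5.8) to (8.3, 7.7), a distance of √(2.5² + 1.9²) ≈ 3.1.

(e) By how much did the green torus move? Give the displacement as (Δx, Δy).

(1.1, -0.8)

The green torus started near (10.9, 7.7) and ended near (12.0, 6.9).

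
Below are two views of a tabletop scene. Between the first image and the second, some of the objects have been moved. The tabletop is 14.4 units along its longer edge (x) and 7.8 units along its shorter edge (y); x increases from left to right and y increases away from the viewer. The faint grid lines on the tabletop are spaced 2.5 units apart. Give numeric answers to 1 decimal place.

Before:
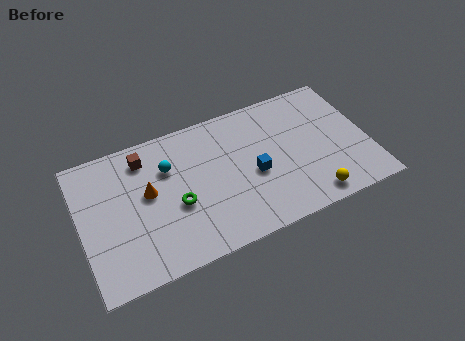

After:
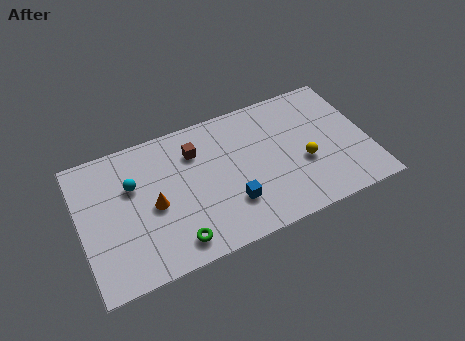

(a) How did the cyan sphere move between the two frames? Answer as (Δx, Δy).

(-1.8, -0.3)

From the two frames, the cyan sphere sits at roughly (4.5, 5.4) before and (2.7, 5.1) after.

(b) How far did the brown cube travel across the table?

2.6

The brown cube was near (3.4, 6.4) before and (5.9, 5.8) after, so it travelled √(2.5² + 0.6²) ≈ 2.6 units.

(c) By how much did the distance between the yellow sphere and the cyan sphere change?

+0.6

They were about 8.0 units apart before and 8.6 after — 0.6 units further apart.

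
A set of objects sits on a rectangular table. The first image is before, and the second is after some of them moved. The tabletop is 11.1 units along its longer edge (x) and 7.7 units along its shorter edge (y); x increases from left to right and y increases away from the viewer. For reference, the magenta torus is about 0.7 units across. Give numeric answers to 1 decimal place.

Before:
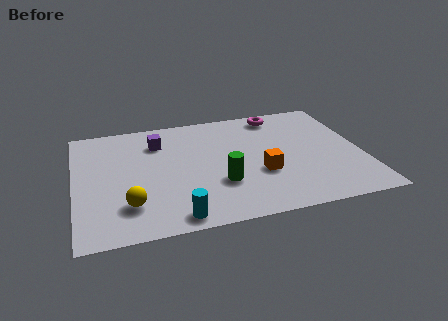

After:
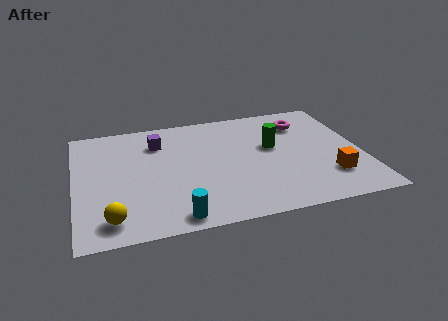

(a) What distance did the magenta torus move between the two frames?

1.2

The magenta torus was near (8.1, 6.7) before and (9.0, 5.9) after, so it travelled √(0.9² + 0.8²) ≈ 1.2 units.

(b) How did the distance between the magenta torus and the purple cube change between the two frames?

+0.8

The distance was about 4.9 in the first image and 5.7 in the second, so they moved 0.8 units further apart.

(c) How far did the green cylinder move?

3.0

The green cylinder moved from about (5.5, 2.5) to (7.7, 4.5), a distance of √(2.2² + 2.0²) ≈ 3.0.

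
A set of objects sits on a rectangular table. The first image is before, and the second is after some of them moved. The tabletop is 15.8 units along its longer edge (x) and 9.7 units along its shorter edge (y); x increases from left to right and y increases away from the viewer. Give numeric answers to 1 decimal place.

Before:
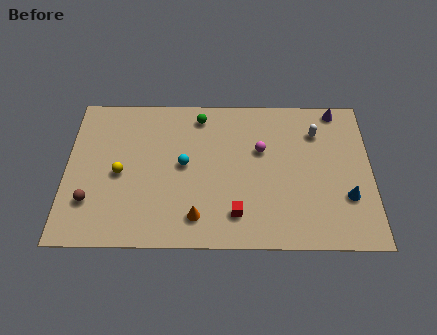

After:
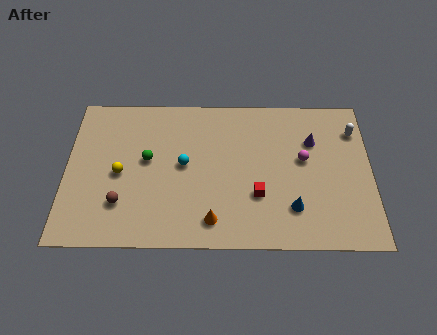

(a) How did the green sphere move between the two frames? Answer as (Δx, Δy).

(-2.7, -2.9)

The green sphere was at about (6.9, 8.3) and moved to about (4.2, 5.4).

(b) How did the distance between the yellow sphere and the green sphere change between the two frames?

-3.9

Before: roughly 5.6 units apart; after: 1.7. That's 3.9 units closer together.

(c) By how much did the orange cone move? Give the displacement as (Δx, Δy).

(0.8, -0.2)

The orange cone was at about (6.8, 1.8) and moved to about (7.6, 1.6).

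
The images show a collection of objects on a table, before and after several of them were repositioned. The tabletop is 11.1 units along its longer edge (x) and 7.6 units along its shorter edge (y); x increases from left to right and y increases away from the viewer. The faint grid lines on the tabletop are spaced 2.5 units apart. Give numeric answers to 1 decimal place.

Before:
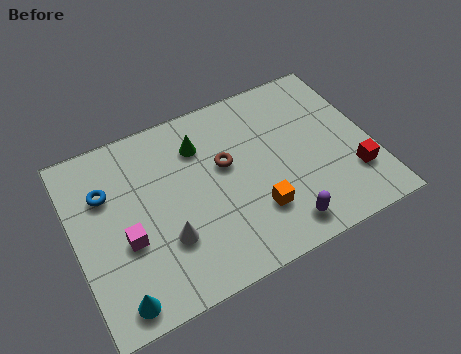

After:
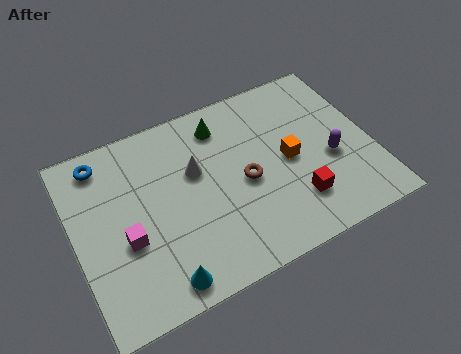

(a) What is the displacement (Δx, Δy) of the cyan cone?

(1.6, 0.0)

The cyan cone started near (1.2, 0.9) and ended near (2.8, 0.9).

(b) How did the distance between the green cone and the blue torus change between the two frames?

+0.9

Before: roughly 3.6 units apart; after: 4.5. That's 0.9 units further apart.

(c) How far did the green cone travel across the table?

1.0

The green cone was near (4.9, 5.7) before and (5.8, 6.2) after, so it travelled √(0.9² + 0.5²) ≈ 1.0 units.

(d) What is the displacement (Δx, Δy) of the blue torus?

(0.0, 1.3)

The blue torus was at about (1.3, 5.2) and moved to about (1.3, 6.5).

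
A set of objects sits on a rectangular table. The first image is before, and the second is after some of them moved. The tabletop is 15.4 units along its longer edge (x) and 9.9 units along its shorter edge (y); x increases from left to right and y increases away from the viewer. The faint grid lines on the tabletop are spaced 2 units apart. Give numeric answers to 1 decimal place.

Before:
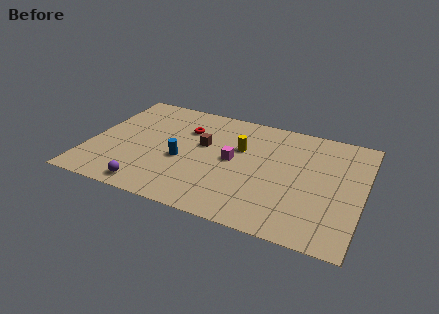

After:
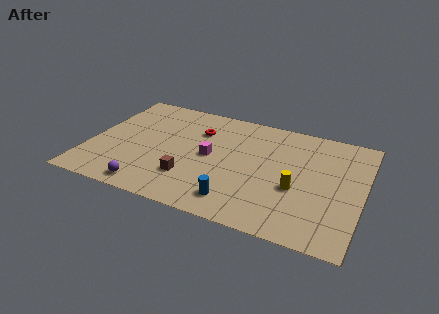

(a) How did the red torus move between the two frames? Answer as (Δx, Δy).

(0.7, 0.1)

The red torus was at about (5.2, 7.0) and moved to about (5.9, 7.1).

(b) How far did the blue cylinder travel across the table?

4.2

The blue cylinder moved from about (5.3, 4.1) to (8.7, 1.7), a distance of √(3.4² + 2.4²) ≈ 4.2.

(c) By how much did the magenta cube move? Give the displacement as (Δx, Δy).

(-1.3, -0.1)

The magenta cube started near (8.1, 5.1) and ended near (6.8, 5.0).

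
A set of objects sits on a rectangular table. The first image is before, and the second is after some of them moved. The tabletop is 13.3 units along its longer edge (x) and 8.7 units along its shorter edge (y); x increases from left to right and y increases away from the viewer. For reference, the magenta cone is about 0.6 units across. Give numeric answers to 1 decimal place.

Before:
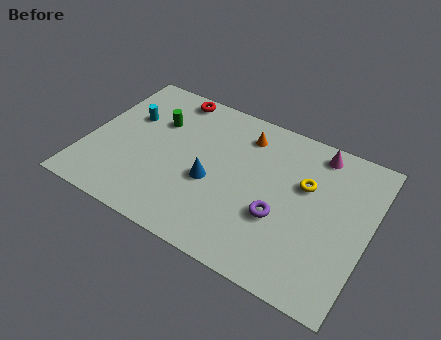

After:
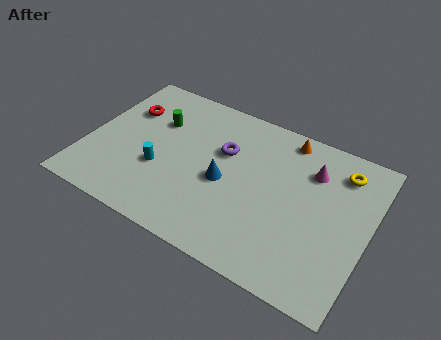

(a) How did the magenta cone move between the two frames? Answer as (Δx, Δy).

(-0.1, -1.2)

The magenta cone was at about (10.5, 7.6) and moved to about (10.4, 6.4).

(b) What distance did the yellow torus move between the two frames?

2.1

The yellow torus was near (10.2, 5.5) before and (11.7, 7.0) after, so it travelled √(1.5² + 1.5²) ≈ 2.1 units.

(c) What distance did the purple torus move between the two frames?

3.8

The purple torus was near (9.3, 3.2) before and (6.3, 5.6) after, so it travelled √(3.0² + 2.4²) ≈ 3.8 units.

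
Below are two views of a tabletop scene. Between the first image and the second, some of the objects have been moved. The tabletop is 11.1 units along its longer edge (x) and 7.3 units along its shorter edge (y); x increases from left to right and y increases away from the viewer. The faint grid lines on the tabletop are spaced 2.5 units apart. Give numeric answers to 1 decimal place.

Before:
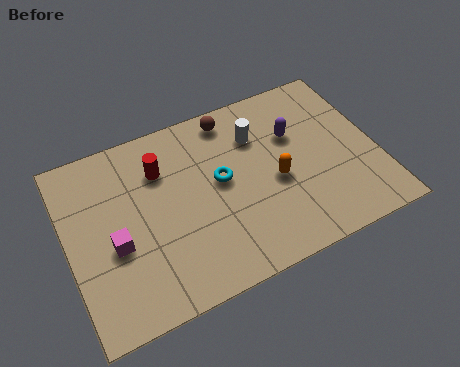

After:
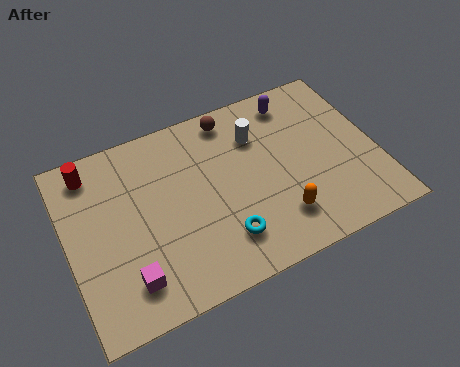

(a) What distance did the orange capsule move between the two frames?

1.5

The orange capsule moved from about (7.4, 3.2) to (7.3, 1.7), a distance of √(0.1² + 1.5²) ≈ 1.5.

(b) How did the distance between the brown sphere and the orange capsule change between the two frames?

+1.4

Before: roughly 3.4 units apart; after: 4.8. That's 1.4 units further apart.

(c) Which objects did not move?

the brown sphere and the white cylinder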